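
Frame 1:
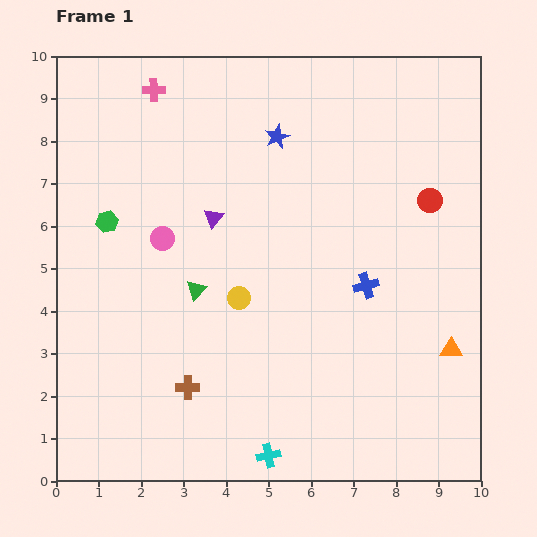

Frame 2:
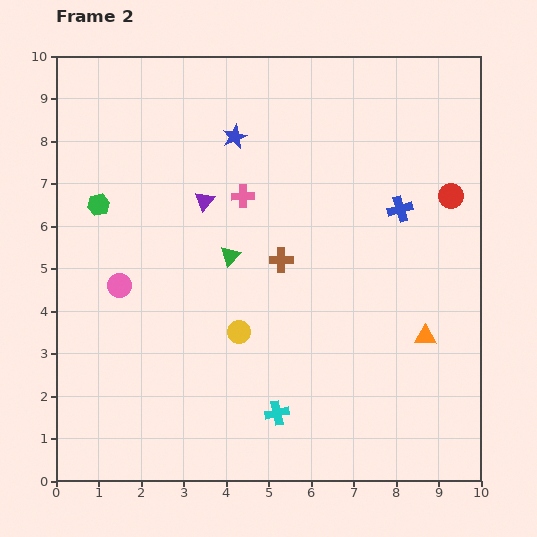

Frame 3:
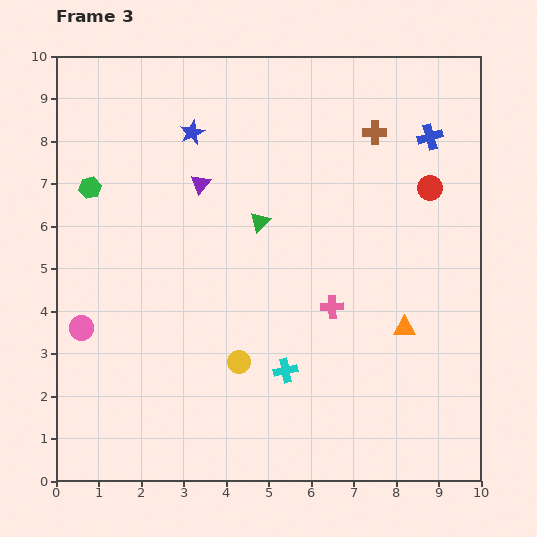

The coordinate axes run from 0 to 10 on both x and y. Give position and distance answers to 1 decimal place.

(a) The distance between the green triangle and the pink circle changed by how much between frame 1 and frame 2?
+1.3

Distance in frame 1: 1.4. Distance in frame 2: 2.7.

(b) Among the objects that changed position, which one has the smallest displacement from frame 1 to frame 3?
the red circle

(moved 0.3)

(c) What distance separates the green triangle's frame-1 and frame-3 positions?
2.2

The green triangle moved from (3.3, 4.5) to (4.8, 6.1), a distance of √(1.5² + 1.6²) ≈ 2.2.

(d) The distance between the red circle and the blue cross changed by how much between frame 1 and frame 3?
-1.3

Distance in frame 1: 2.5. Distance in frame 3: 1.2.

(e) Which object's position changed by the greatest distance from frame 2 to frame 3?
the brown cross

(moved 3.7; next 3.3)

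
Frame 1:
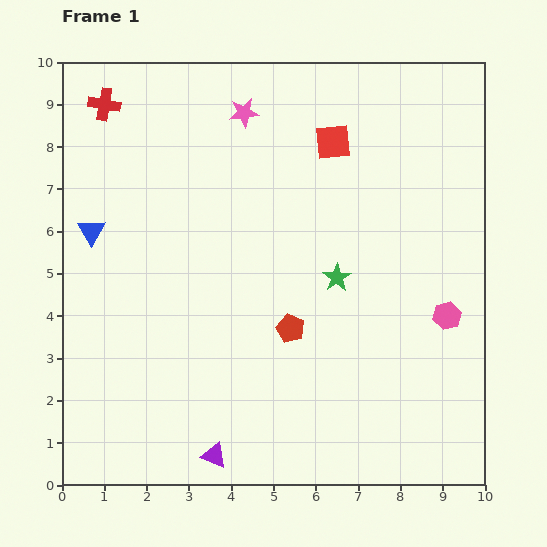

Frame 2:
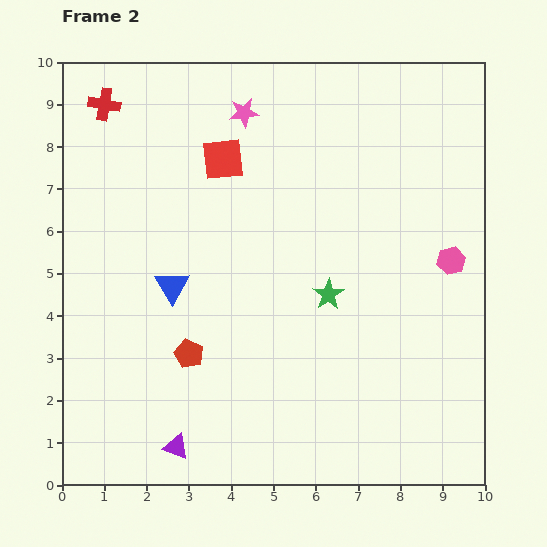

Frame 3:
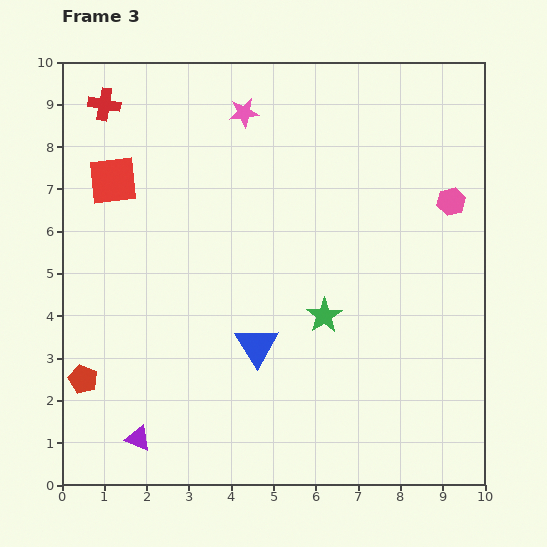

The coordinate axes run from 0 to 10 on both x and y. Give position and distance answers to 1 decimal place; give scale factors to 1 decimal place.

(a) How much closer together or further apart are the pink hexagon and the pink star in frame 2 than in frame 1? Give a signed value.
-0.8

Distance in frame 1: 6.8. Distance in frame 2: 6.0.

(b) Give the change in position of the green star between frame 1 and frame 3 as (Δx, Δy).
(-0.3, -0.9)

The green star was at (6.5, 4.9) in frame 1 and (6.2, 4.0) in frame 3.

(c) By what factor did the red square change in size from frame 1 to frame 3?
1.4×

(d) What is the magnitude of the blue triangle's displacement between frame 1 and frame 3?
4.7

The blue triangle moved from (0.7, 6.0) to (4.6, 3.3), a distance of √(3.9² + 2.7²) ≈ 4.7.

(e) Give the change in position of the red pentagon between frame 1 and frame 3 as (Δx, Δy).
(-4.9, -1.2)

The red pentagon was at (5.4, 3.7) in frame 1 and (0.5, 2.5) in frame 3.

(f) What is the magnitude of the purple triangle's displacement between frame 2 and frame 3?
0.9

The purple triangle moved from (2.7, 0.9) to (1.8, 1.1), a distance of √(0.9² + 0.2²) ≈ 0.9.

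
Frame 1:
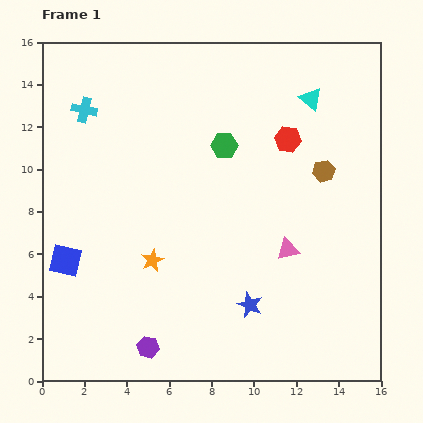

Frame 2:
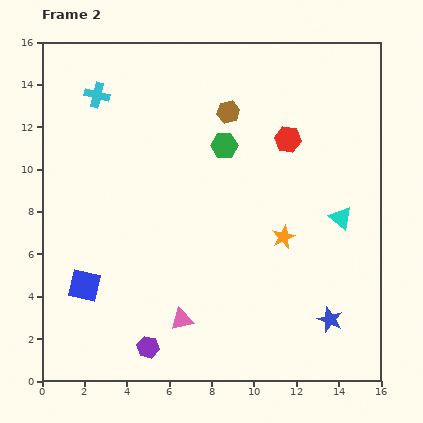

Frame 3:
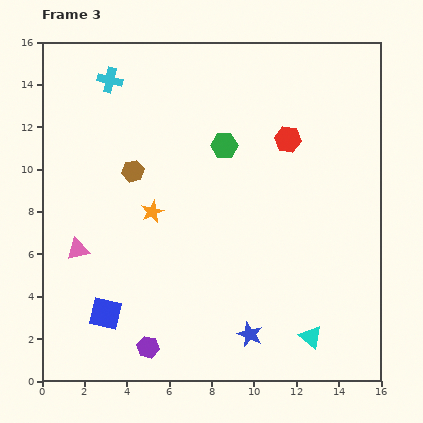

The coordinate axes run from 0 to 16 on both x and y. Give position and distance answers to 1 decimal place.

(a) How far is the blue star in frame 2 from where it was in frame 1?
3.9

The blue star moved from (9.8, 3.6) to (13.6, 2.9), a distance of √(3.8² + 0.7²) ≈ 3.9.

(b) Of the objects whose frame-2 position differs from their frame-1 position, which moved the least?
the cyan cross

(moved 0.9)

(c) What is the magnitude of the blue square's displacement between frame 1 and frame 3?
3.1

The blue square moved from (1.1, 5.7) to (3.0, 3.2), a distance of √(1.9² + 2.5²) ≈ 3.1.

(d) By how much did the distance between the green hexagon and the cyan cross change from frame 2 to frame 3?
-0.3

Distance in frame 2: 6.5. Distance in frame 3: 6.2.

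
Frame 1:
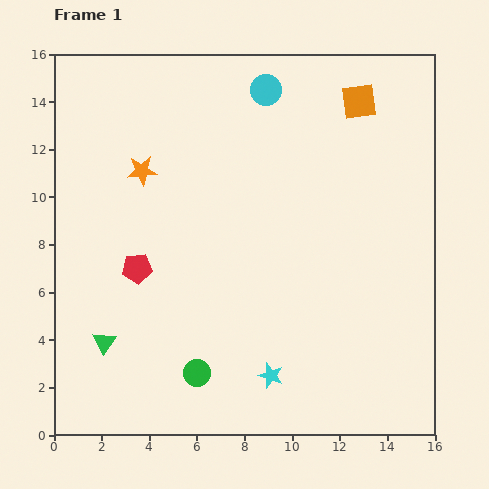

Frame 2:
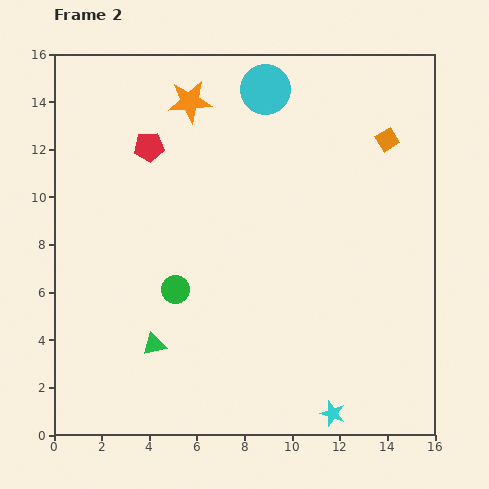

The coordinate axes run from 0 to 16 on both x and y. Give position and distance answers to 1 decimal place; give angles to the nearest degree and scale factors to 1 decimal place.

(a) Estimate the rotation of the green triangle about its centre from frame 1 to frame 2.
43° clockwise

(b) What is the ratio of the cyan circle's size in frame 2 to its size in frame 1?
1.6×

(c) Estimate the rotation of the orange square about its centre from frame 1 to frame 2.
24° counter-clockwise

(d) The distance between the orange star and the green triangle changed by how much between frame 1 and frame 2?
+2.9

Distance in frame 1: 7.4. Distance in frame 2: 10.3.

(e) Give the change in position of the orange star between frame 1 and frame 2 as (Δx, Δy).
(2.0, 2.9)

The orange star was at (3.7, 11.1) in frame 1 and (5.7, 14.0) in frame 2.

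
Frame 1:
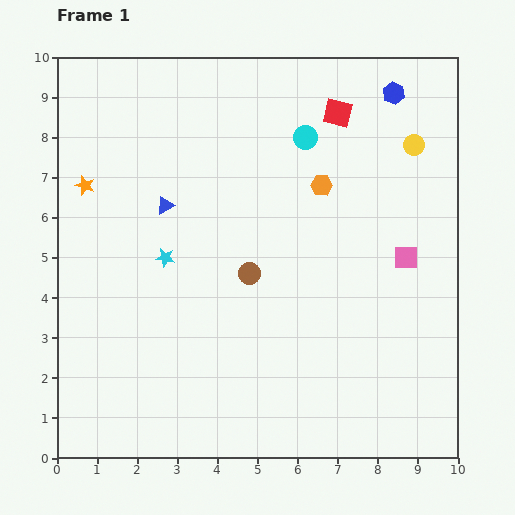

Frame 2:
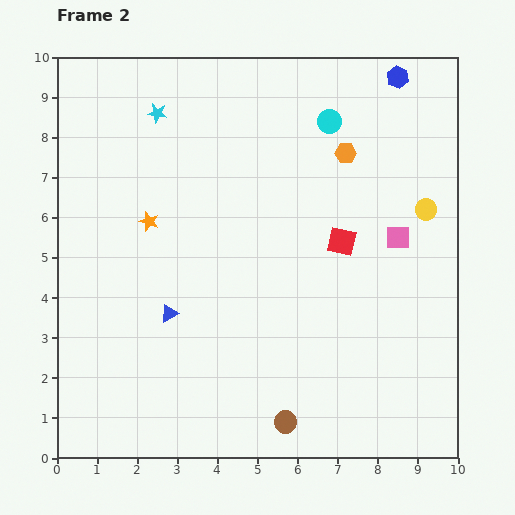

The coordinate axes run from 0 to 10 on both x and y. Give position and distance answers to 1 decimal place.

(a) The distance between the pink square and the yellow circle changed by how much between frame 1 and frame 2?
-1.8

Distance in frame 1: 2.8. Distance in frame 2: 1.0.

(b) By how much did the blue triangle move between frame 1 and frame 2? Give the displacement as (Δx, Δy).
(0.1, -2.7)

The blue triangle was at (2.7, 6.3) in frame 1 and (2.8, 3.6) in frame 2.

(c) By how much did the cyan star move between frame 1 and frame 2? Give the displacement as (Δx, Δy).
(-0.2, 3.6)

The cyan star was at (2.7, 5.0) in frame 1 and (2.5, 8.6) in frame 2.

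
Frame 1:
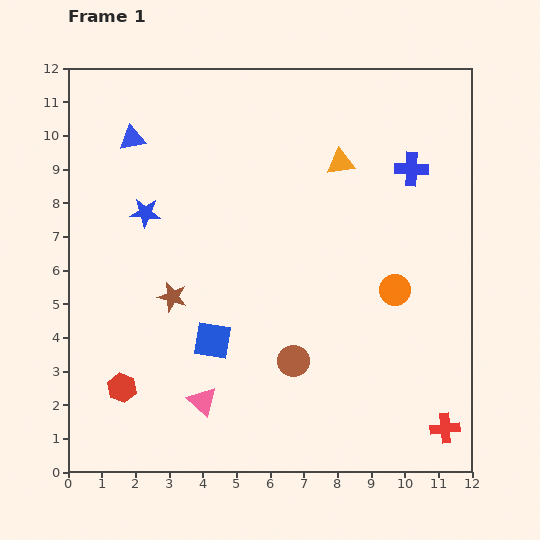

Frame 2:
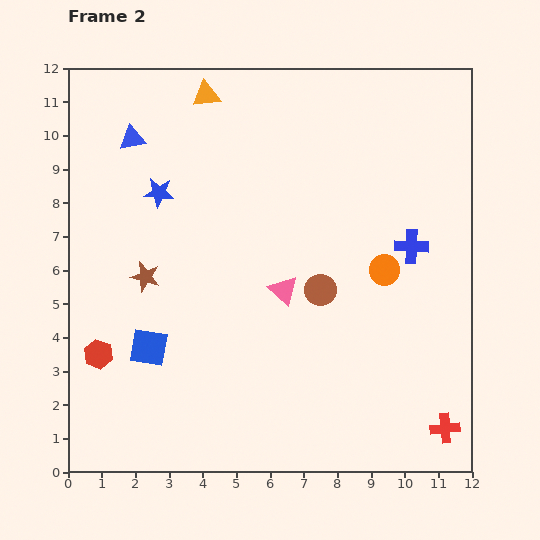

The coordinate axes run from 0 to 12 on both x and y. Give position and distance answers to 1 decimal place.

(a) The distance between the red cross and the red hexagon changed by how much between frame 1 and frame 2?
+0.8

Distance in frame 1: 9.7. Distance in frame 2: 10.5.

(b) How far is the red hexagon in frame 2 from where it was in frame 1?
1.2

The red hexagon moved from (1.6, 2.5) to (0.9, 3.5), a distance of √(0.7² + 1.0²) ≈ 1.2.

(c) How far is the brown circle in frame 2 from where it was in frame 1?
2.2

The brown circle moved from (6.7, 3.3) to (7.5, 5.4), a distance of √(0.8² + 2.1²) ≈ 2.2.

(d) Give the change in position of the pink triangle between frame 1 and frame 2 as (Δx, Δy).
(2.4, 3.3)

The pink triangle was at (4.0, 2.1) in frame 1 and (6.4, 5.4) in frame 2.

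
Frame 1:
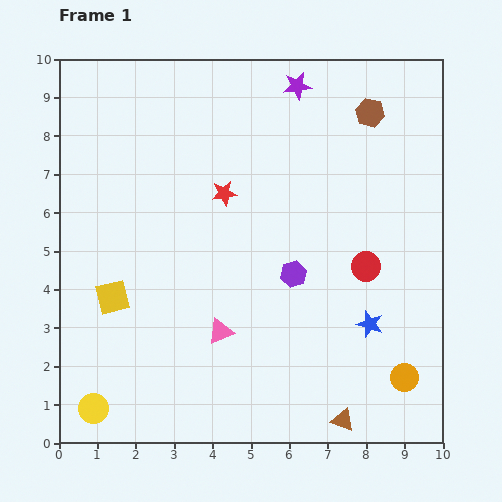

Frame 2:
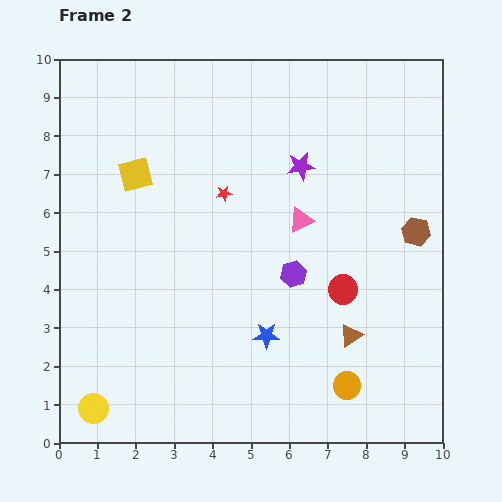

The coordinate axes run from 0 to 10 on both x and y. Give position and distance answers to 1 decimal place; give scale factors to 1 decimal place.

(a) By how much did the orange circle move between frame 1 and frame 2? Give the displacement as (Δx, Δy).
(-1.5, -0.2)

The orange circle was at (9.0, 1.7) in frame 1 and (7.5, 1.5) in frame 2.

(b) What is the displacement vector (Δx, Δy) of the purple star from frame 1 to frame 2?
(0.1, -2.1)

The purple star was at (6.2, 9.3) in frame 1 and (6.3, 7.2) in frame 2.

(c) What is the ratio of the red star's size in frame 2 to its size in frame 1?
0.6×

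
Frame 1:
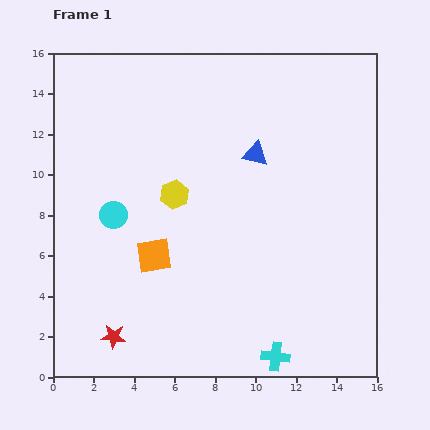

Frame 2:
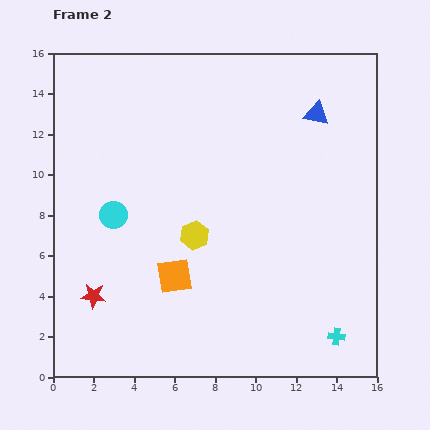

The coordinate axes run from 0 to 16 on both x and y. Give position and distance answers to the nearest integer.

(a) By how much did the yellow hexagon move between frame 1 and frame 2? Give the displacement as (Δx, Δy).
(1, -2)

The yellow hexagon was at (6, 9) in frame 1 and (7, 7) in frame 2.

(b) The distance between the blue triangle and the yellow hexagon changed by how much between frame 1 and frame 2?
+4

Distance in frame 1: 4. Distance in frame 2: 8.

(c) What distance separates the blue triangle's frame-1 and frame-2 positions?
4

The blue triangle moved from (10, 11) to (13, 13), a distance of √(3² + 2²) ≈ 4.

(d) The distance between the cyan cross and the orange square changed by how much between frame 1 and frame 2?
+1

Distance in frame 1: 8. Distance in frame 2: 9.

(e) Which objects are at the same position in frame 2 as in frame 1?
the cyan circle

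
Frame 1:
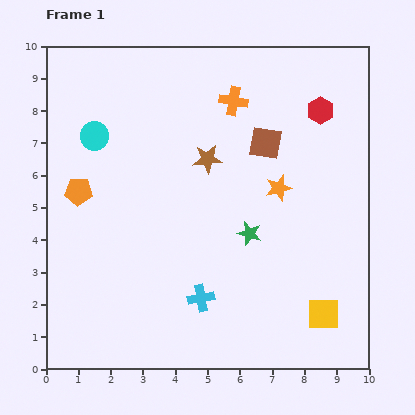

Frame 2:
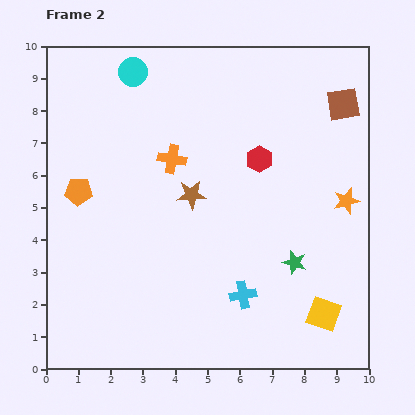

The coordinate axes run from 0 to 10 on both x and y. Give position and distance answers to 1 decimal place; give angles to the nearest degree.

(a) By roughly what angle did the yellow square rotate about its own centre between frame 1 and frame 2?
20° clockwise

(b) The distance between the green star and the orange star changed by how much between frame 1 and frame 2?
+0.8

Distance in frame 1: 1.7. Distance in frame 2: 2.5.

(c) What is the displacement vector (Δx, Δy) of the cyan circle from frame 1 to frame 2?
(1.2, 2.0)

The cyan circle was at (1.5, 7.2) in frame 1 and (2.7, 9.2) in frame 2.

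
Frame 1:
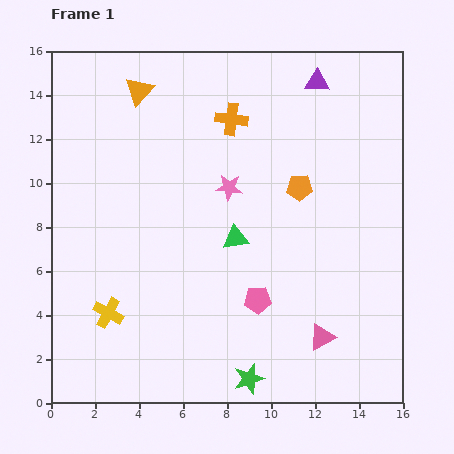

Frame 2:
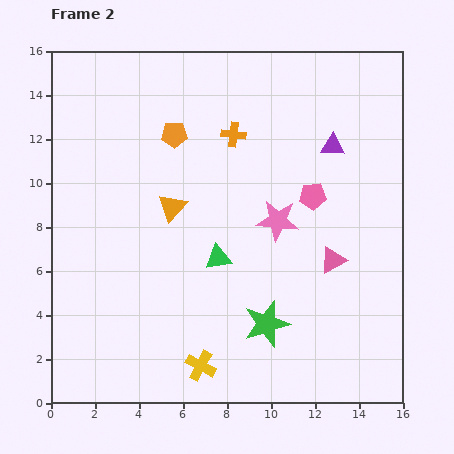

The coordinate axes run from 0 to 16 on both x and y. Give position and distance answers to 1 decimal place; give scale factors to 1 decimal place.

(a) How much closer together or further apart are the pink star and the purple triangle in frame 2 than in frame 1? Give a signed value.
-2.0

Distance in frame 1: 6.2. Distance in frame 2: 4.2.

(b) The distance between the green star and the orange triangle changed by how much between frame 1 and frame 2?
-7.2

Distance in frame 1: 14.0. Distance in frame 2: 6.8.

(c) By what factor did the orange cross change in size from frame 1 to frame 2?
0.8×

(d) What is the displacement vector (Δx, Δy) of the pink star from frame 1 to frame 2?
(2.2, -1.5)

The pink star was at (8.1, 9.8) in frame 1 and (10.3, 8.3) in frame 2.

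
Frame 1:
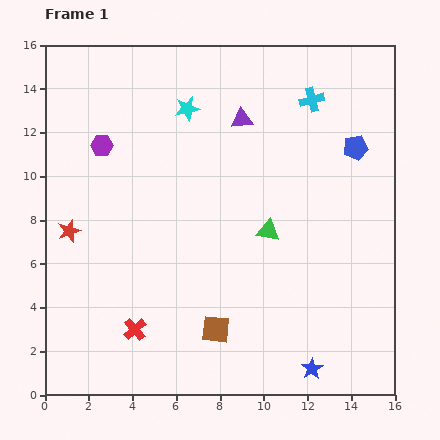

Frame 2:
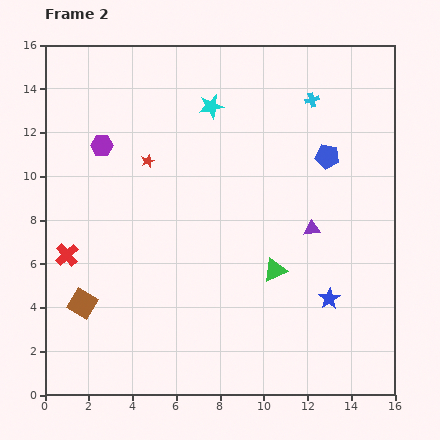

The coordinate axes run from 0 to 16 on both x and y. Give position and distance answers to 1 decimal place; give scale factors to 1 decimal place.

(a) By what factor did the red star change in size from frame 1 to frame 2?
0.6×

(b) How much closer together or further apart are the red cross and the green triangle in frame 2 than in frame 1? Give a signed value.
+1.9

Distance in frame 1: 7.6. Distance in frame 2: 9.5.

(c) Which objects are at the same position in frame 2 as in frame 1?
the purple hexagon, the cyan cross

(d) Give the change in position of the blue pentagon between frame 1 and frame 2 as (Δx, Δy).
(-1.3, -0.4)

The blue pentagon was at (14.2, 11.3) in frame 1 and (12.9, 10.9) in frame 2.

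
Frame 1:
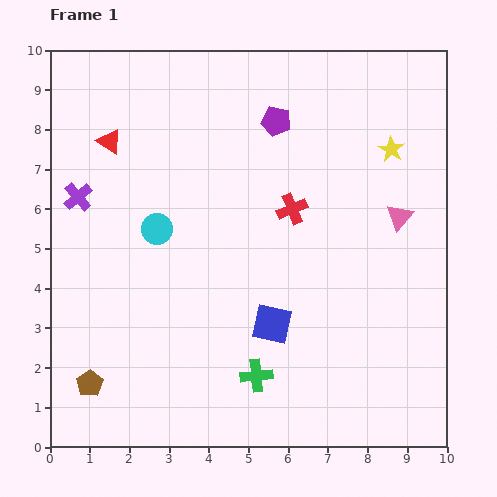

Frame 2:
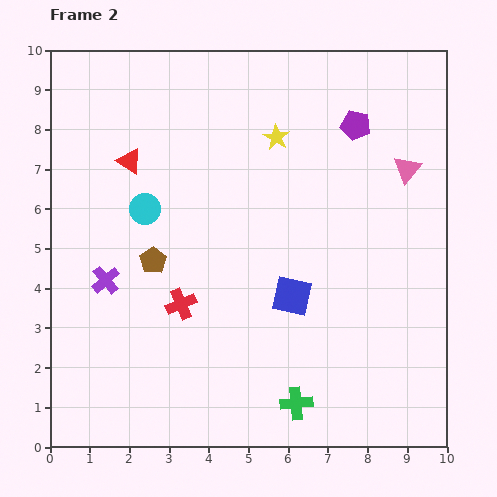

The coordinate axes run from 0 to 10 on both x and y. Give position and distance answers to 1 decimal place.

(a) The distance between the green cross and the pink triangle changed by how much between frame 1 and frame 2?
+1.1

Distance in frame 1: 5.4. Distance in frame 2: 6.5.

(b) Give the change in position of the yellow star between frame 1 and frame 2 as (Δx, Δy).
(-2.9, 0.3)

The yellow star was at (8.6, 7.5) in frame 1 and (5.7, 7.8) in frame 2.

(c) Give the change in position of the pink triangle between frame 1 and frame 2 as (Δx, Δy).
(0.2, 1.2)

The pink triangle was at (8.8, 5.8) in frame 1 and (9.0, 7.0) in frame 2.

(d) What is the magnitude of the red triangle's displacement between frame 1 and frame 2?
0.7

The red triangle moved from (1.5, 7.7) to (2.0, 7.2), a distance of √(0.5² + 0.5²) ≈ 0.7.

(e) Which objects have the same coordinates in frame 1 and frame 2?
none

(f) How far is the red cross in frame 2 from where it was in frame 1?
3.7

The red cross moved from (6.1, 6.0) to (3.3, 3.6), a distance of √(2.8² + 2.4²) ≈ 3.7.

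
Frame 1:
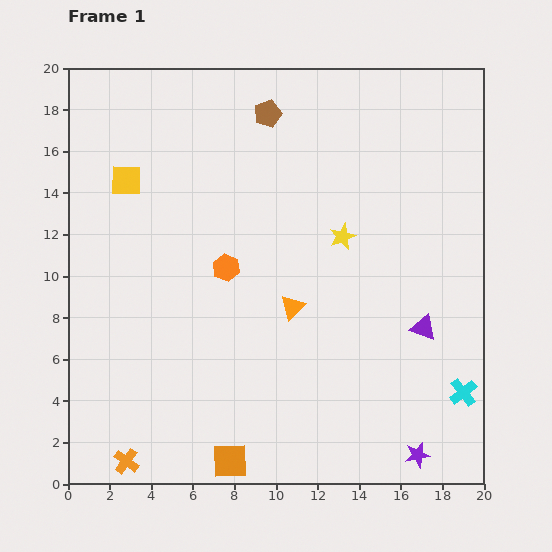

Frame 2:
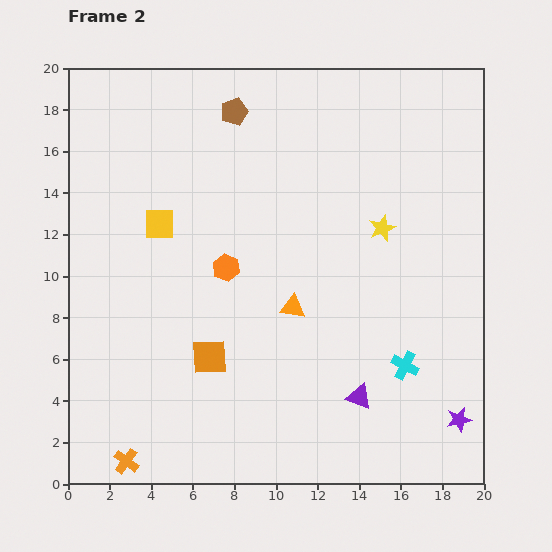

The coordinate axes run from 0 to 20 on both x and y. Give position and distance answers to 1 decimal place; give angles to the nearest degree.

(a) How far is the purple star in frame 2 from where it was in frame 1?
2.6

The purple star moved from (16.8, 1.4) to (18.8, 3.1), a distance of √(2.0² + 1.7²) ≈ 2.6.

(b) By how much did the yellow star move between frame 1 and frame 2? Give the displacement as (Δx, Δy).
(1.9, 0.4)

The yellow star was at (13.2, 11.9) in frame 1 and (15.1, 12.3) in frame 2.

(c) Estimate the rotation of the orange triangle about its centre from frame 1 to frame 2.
50° clockwise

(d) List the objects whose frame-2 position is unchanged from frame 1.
the orange cross, the orange triangle, the orange hexagon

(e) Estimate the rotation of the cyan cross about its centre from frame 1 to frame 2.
24° counter-clockwise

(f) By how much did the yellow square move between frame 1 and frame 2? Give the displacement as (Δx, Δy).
(1.6, -2.1)

The yellow square was at (2.8, 14.6) in frame 1 and (4.4, 12.5) in frame 2.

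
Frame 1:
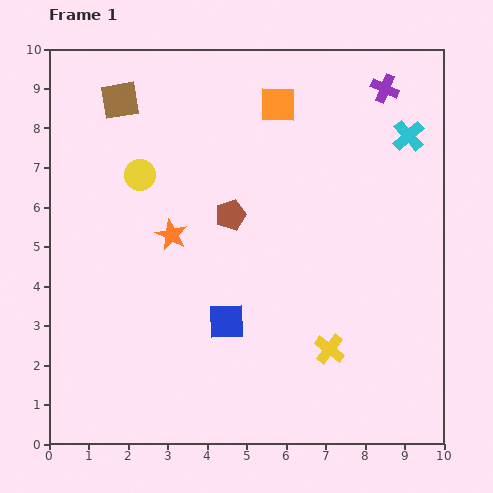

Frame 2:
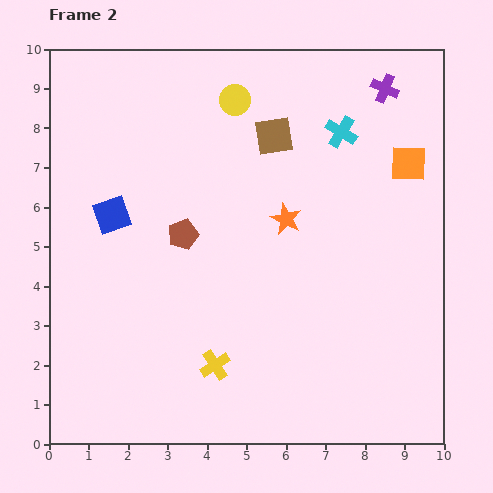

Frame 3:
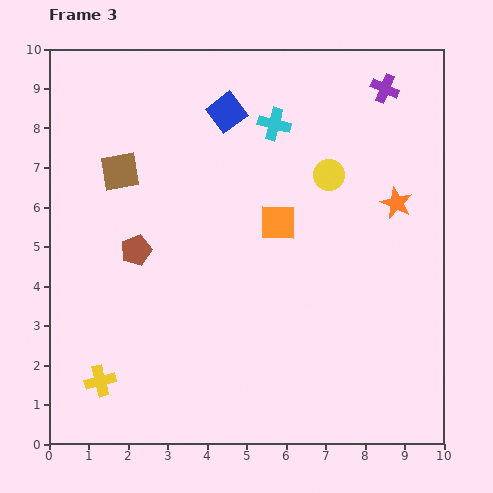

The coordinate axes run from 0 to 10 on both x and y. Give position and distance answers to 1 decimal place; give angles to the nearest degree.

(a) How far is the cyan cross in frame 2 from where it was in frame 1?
1.7

The cyan cross moved from (9.1, 7.8) to (7.4, 7.9), a distance of √(1.7² + 0.1²) ≈ 1.7.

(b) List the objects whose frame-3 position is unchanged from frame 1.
the purple cross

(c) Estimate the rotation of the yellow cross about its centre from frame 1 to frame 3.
38° clockwise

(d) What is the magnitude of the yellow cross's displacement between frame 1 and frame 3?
5.9

The yellow cross moved from (7.1, 2.4) to (1.3, 1.6), a distance of √(5.8² + 0.8²) ≈ 5.9.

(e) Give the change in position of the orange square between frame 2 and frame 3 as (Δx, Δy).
(-3.3, -1.5)

The orange square was at (9.1, 7.1) in frame 2 and (5.8, 5.6) in frame 3.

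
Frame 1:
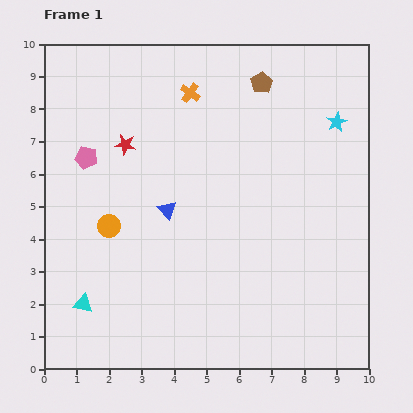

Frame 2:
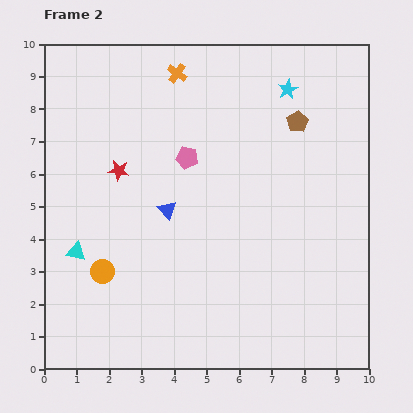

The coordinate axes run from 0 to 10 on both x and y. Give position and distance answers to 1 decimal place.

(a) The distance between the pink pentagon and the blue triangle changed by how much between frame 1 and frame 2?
-1.3

Distance in frame 1: 3.0. Distance in frame 2: 1.7.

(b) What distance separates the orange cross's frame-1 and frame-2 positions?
0.7

The orange cross moved from (4.5, 8.5) to (4.1, 9.1), a distance of √(0.4² + 0.6²) ≈ 0.7.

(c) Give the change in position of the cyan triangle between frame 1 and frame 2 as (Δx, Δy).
(-0.2, 1.6)

The cyan triangle was at (1.2, 2.0) in frame 1 and (1.0, 3.6) in frame 2.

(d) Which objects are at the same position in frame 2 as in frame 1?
the blue triangle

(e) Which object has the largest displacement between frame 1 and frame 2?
the pink pentagon

(moved 3.1; next 1.8)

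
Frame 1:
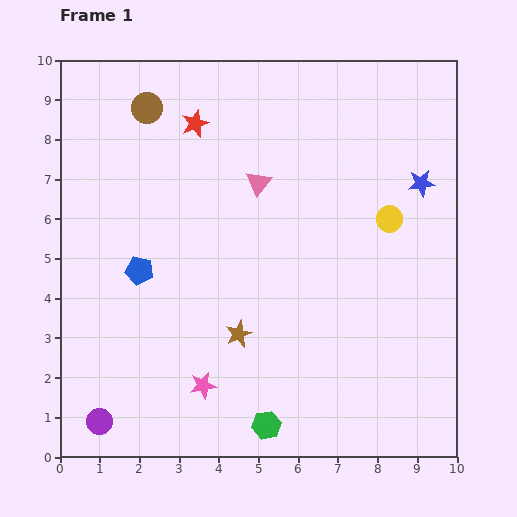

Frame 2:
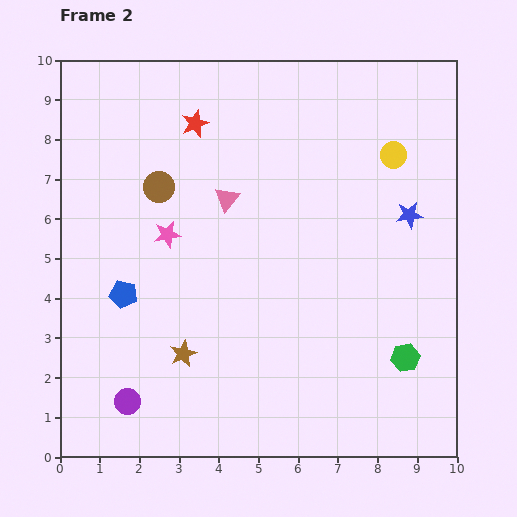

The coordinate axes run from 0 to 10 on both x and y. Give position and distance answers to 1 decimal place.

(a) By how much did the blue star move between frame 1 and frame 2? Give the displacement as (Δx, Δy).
(-0.3, -0.8)

The blue star was at (9.1, 6.9) in frame 1 and (8.8, 6.1) in frame 2.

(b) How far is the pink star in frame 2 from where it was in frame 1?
3.9

The pink star moved from (3.6, 1.8) to (2.7, 5.6), a distance of √(0.9² + 3.8²) ≈ 3.9.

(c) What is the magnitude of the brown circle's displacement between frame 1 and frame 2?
2.0

The brown circle moved from (2.2, 8.8) to (2.5, 6.8), a distance of √(0.3² + 2.0²) ≈ 2.0.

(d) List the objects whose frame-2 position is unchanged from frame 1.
the red star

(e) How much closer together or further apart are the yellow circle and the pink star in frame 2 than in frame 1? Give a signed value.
-0.3

Distance in frame 1: 6.3. Distance in frame 2: 6.0.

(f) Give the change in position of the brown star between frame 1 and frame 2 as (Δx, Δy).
(-1.4, -0.5)

The brown star was at (4.5, 3.1) in frame 1 and (3.1, 2.6) in frame 2.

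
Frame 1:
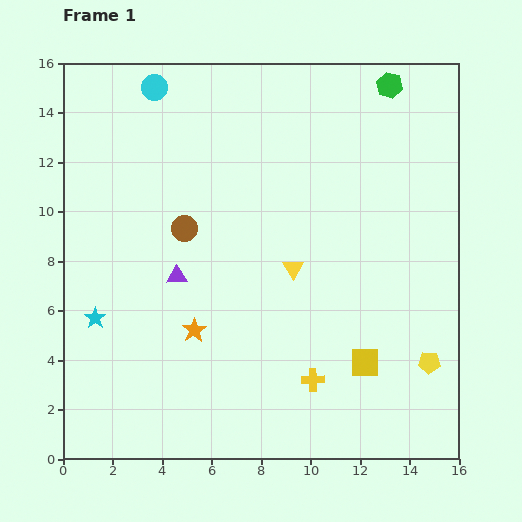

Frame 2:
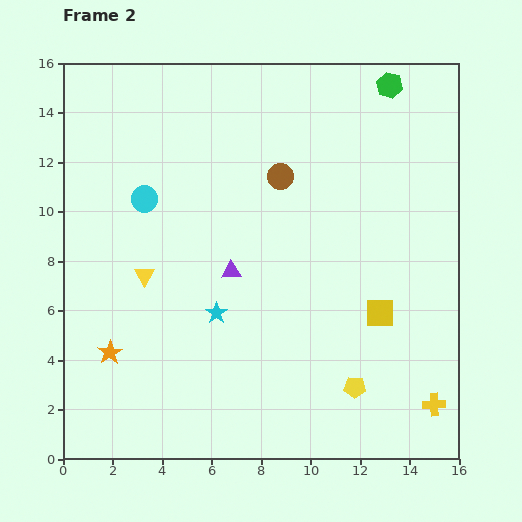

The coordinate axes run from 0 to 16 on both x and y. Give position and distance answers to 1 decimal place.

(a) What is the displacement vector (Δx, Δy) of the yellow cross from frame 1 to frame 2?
(4.9, -1.0)

The yellow cross was at (10.1, 3.2) in frame 1 and (15.0, 2.2) in frame 2.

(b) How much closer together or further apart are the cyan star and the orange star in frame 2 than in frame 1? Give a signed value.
+0.6

Distance in frame 1: 4.0. Distance in frame 2: 4.6.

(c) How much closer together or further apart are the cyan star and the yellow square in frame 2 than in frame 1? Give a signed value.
-4.4

Distance in frame 1: 11.0. Distance in frame 2: 6.6.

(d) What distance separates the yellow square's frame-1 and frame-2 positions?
2.1

The yellow square moved from (12.2, 3.9) to (12.8, 5.9), a distance of √(0.6² + 2.0²) ≈ 2.1.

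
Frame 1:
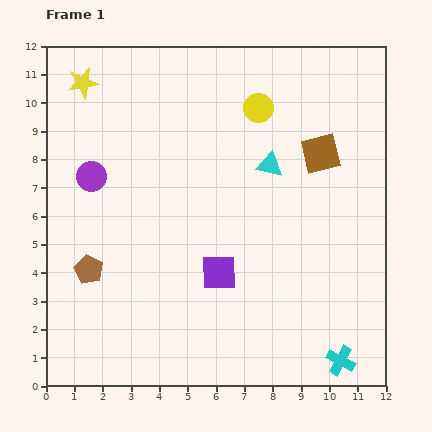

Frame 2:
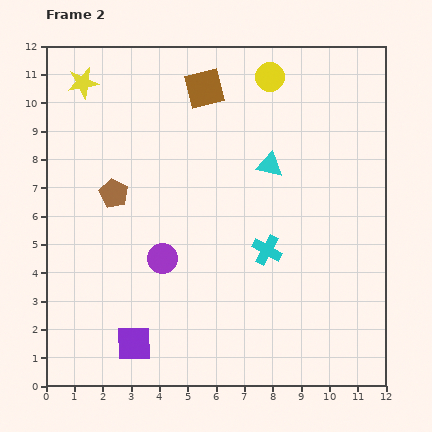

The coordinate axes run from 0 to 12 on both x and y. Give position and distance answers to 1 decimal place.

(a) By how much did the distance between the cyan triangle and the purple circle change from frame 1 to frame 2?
-1.3

Distance in frame 1: 6.3. Distance in frame 2: 5.0.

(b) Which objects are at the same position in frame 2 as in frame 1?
the cyan triangle, the yellow star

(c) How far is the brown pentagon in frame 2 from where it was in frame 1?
2.8

The brown pentagon moved from (1.5, 4.1) to (2.4, 6.8), a distance of √(0.9² + 2.7²) ≈ 2.8.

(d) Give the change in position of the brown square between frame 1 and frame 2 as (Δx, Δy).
(-4.1, 2.3)

The brown square was at (9.7, 8.2) in frame 1 and (5.6, 10.5) in frame 2.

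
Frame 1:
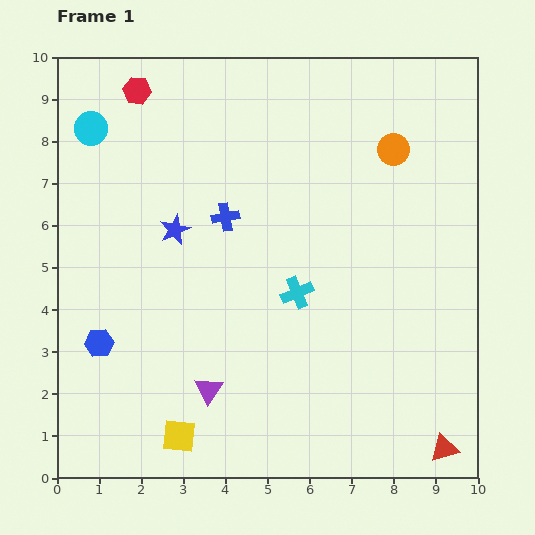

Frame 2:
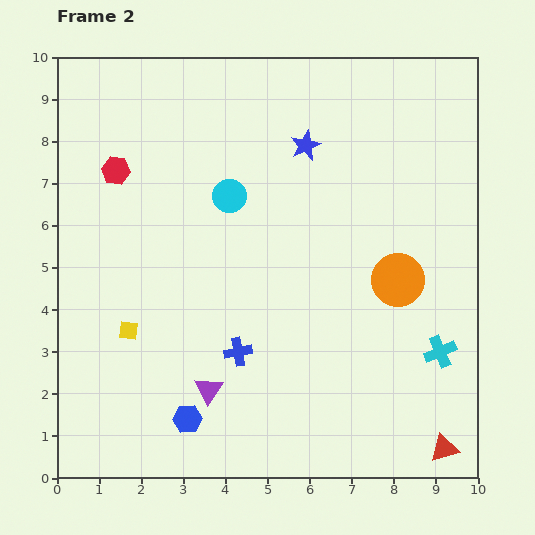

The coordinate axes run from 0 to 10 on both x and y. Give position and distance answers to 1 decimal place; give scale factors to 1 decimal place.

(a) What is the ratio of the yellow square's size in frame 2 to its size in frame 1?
0.6×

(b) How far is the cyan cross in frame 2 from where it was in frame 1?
3.7

The cyan cross moved from (5.7, 4.4) to (9.1, 3.0), a distance of √(3.4² + 1.4²) ≈ 3.7.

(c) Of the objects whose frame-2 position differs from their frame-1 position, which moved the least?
the red hexagon

(moved 2.0)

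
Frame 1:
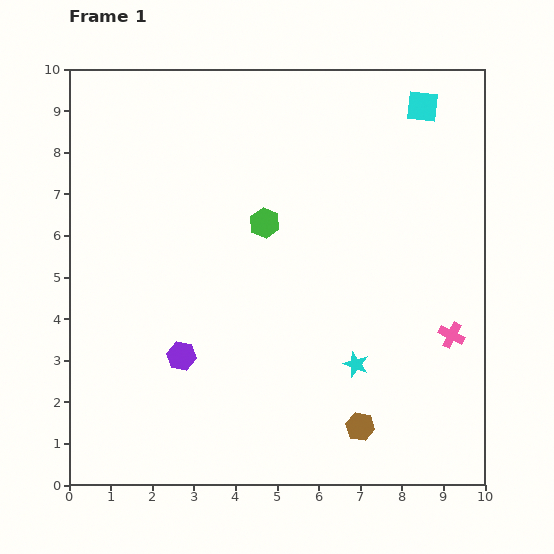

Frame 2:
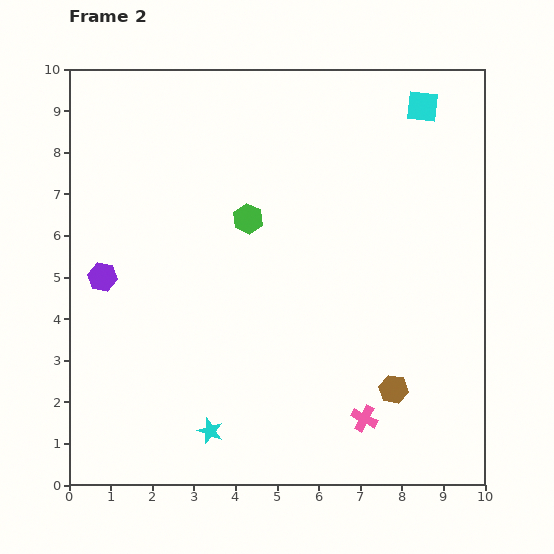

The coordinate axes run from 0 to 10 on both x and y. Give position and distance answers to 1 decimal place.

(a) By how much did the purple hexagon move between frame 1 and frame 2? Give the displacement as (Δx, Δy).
(-1.9, 1.9)

The purple hexagon was at (2.7, 3.1) in frame 1 and (0.8, 5.0) in frame 2.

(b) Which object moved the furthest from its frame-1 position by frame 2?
the cyan star

(moved 3.8; next 2.9)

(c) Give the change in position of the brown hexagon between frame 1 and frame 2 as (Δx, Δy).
(0.8, 0.9)

The brown hexagon was at (7.0, 1.4) in frame 1 and (7.8, 2.3) in frame 2.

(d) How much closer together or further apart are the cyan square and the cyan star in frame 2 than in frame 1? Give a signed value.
+2.9

Distance in frame 1: 6.4. Distance in frame 2: 9.3.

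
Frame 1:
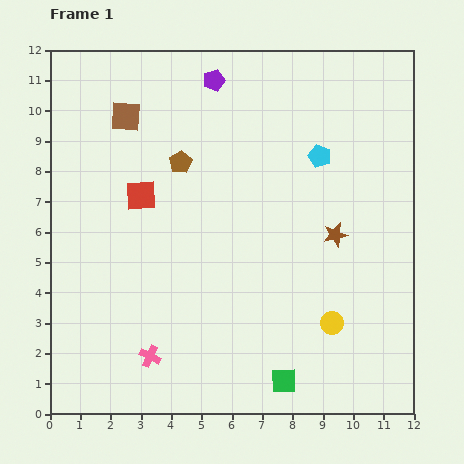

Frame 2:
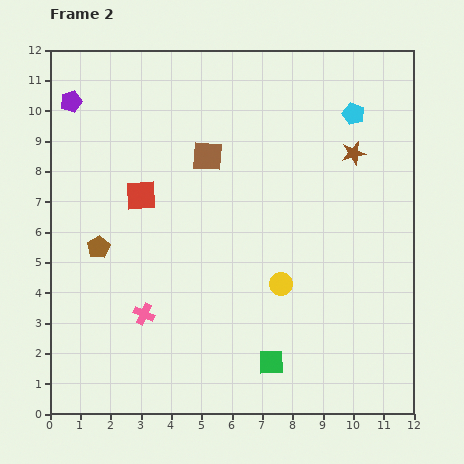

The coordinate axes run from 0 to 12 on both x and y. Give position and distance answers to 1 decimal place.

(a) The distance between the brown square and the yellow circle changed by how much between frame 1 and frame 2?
-4.8

Distance in frame 1: 9.6. Distance in frame 2: 4.8.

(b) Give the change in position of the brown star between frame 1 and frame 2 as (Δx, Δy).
(0.6, 2.7)

The brown star was at (9.4, 5.9) in frame 1 and (10.0, 8.6) in frame 2.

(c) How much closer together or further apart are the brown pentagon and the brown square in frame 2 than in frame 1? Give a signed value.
+2.4

Distance in frame 1: 2.3. Distance in frame 2: 4.7.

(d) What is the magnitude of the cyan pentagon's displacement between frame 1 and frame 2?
1.8

The cyan pentagon moved from (8.9, 8.5) to (10.0, 9.9), a distance of √(1.1² + 1.4²) ≈ 1.8.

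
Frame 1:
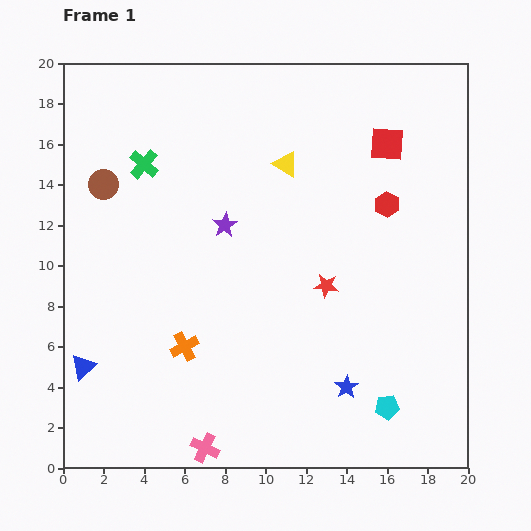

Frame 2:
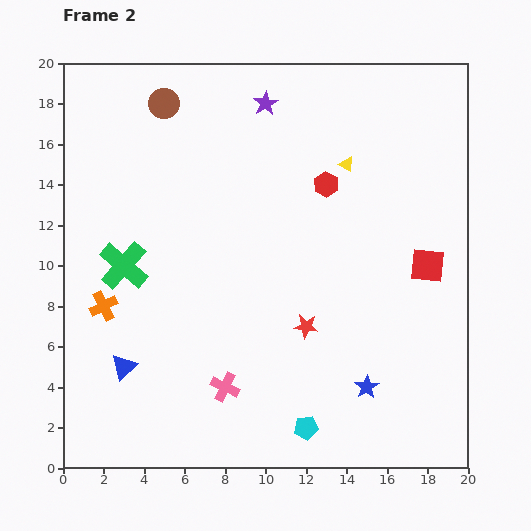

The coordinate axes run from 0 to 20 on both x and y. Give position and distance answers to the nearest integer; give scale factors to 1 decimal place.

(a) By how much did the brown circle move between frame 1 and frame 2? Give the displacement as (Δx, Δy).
(3, 4)

The brown circle was at (2, 14) in frame 1 and (5, 18) in frame 2.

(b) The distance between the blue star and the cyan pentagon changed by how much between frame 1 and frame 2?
+2

Distance in frame 1: 2. Distance in frame 2: 4.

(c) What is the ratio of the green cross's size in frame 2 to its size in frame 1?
1.7×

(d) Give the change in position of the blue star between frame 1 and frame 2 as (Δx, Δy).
(1, 0)

The blue star was at (14, 4) in frame 1 and (15, 4) in frame 2.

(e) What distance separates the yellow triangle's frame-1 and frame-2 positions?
3

The yellow triangle moved from (11, 15) to (14, 15), a distance of √(3² + 0²) ≈ 3.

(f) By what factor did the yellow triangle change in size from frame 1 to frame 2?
0.6×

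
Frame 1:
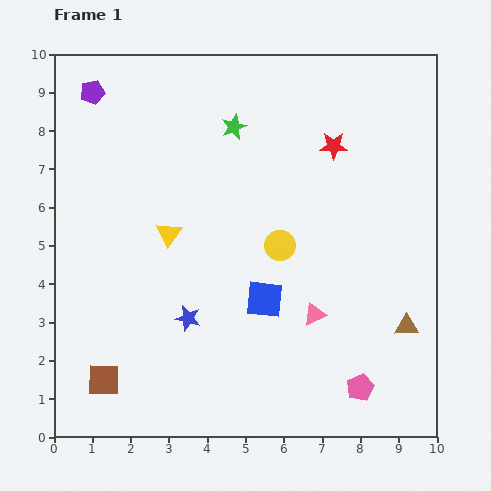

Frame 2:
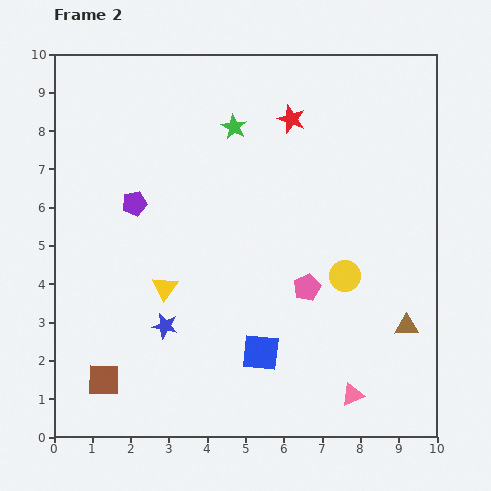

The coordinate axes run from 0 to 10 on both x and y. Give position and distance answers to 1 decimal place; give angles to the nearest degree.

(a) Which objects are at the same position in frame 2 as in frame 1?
the green star, the brown square, the brown triangle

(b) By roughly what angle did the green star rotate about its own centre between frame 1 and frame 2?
19° counter-clockwise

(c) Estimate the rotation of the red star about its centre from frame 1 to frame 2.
20° clockwise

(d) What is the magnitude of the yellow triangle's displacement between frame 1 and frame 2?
1.4

The yellow triangle moved from (3.0, 5.3) to (2.9, 3.9), a distance of √(0.1² + 1.4²) ≈ 1.4.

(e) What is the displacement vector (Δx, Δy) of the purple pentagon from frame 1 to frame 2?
(1.1, -2.9)

The purple pentagon was at (1.0, 9.0) in frame 1 and (2.1, 6.1) in frame 2.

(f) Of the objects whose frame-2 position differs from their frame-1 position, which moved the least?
the blue star

(moved 0.6)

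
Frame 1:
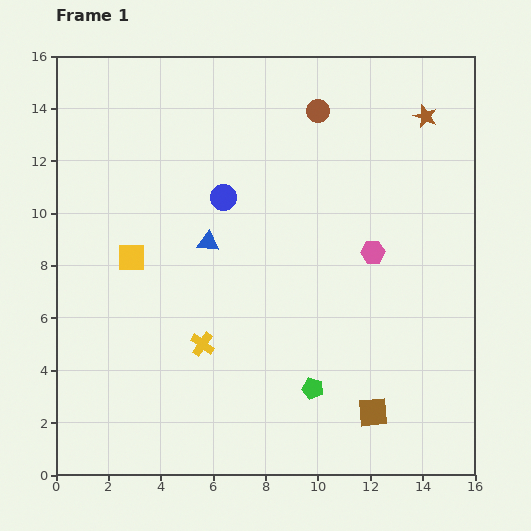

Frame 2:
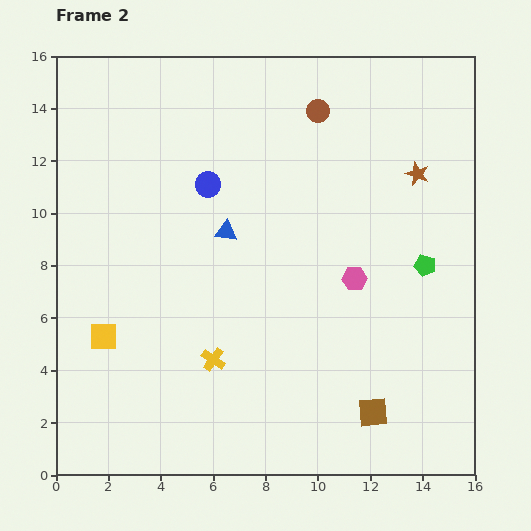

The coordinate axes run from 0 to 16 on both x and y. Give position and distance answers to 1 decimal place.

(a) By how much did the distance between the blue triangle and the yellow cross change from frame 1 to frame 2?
+1.0

Distance in frame 1: 3.9. Distance in frame 2: 4.9.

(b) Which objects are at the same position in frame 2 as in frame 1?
the brown circle, the brown square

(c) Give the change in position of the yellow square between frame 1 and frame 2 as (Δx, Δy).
(-1.1, -3.0)

The yellow square was at (2.9, 8.3) in frame 1 and (1.8, 5.3) in frame 2.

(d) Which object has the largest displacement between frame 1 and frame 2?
the green pentagon

(moved 6.4; next 3.2)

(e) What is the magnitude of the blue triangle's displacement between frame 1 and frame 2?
0.8

The blue triangle moved from (5.8, 8.9) to (6.5, 9.3), a distance of √(0.7² + 0.4²) ≈ 0.8.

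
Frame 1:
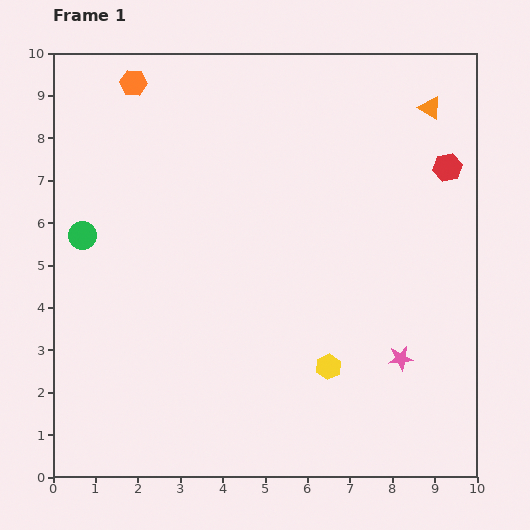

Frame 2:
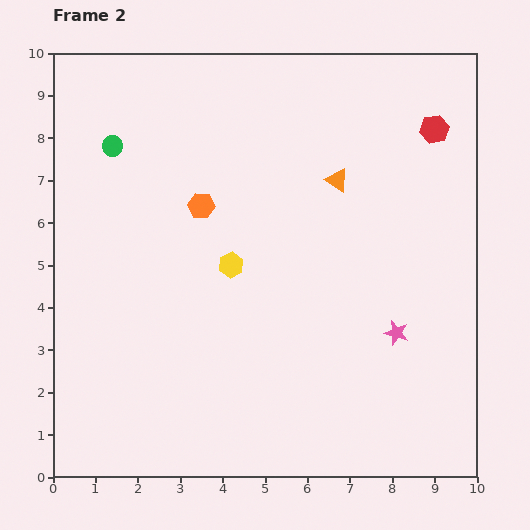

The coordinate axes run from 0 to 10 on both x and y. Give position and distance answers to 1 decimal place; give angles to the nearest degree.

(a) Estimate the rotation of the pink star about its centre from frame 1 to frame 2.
23° clockwise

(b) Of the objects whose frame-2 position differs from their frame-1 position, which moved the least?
the pink star

(moved 0.6)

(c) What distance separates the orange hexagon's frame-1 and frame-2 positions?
3.3

The orange hexagon moved from (1.9, 9.3) to (3.5, 6.4), a distance of √(1.6² + 2.9²) ≈ 3.3.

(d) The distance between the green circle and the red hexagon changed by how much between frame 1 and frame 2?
-1.1

Distance in frame 1: 8.7. Distance in frame 2: 7.6.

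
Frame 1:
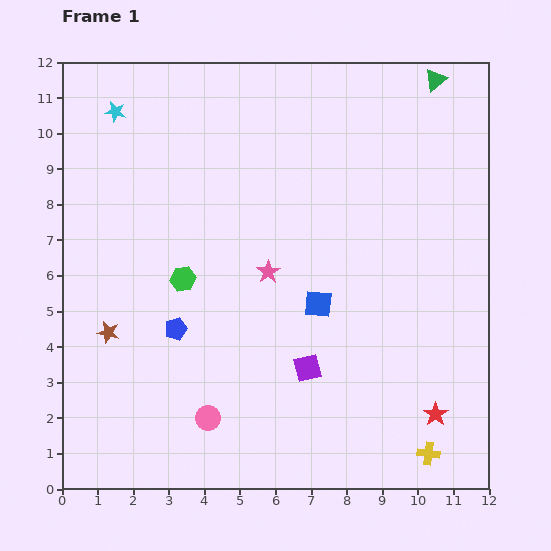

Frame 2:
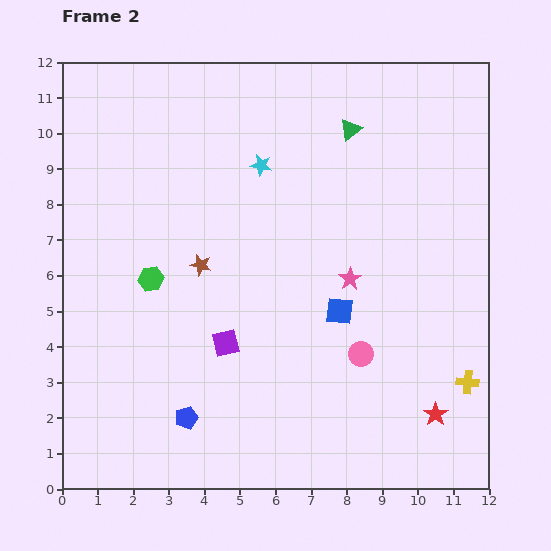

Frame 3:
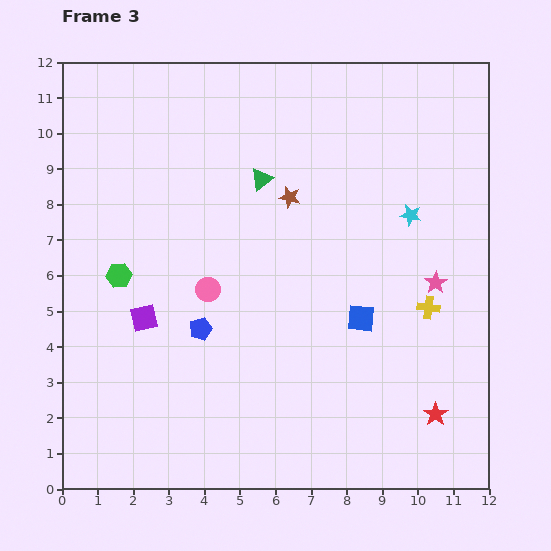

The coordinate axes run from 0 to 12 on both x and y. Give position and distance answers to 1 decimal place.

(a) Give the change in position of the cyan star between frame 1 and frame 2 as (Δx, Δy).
(4.1, -1.5)

The cyan star was at (1.5, 10.6) in frame 1 and (5.6, 9.1) in frame 2.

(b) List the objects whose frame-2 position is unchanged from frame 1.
the red star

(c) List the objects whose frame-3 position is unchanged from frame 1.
the red star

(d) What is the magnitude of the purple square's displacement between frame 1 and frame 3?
4.8

The purple square moved from (6.9, 3.4) to (2.3, 4.8), a distance of √(4.6² + 1.4²) ≈ 4.8.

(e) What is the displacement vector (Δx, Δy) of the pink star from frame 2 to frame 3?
(2.4, -0.1)

The pink star was at (8.1, 5.9) in frame 2 and (10.5, 5.8) in frame 3.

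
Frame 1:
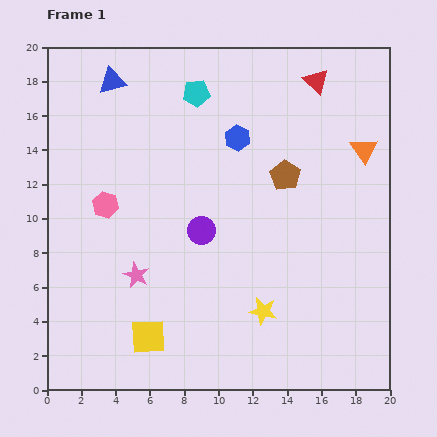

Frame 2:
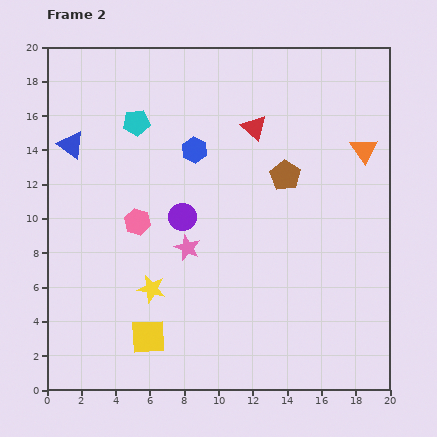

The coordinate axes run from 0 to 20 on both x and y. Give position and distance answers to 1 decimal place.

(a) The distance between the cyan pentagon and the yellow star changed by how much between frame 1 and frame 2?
-3.6

Distance in frame 1: 13.3. Distance in frame 2: 9.7.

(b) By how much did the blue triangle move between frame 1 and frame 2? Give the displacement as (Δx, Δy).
(-2.4, -3.7)

The blue triangle was at (3.8, 18.0) in frame 1 and (1.4, 14.3) in frame 2.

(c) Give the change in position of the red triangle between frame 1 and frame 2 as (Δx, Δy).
(-3.6, -2.7)

The red triangle was at (15.7, 18.0) in frame 1 and (12.1, 15.3) in frame 2.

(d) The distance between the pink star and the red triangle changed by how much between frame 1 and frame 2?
-7.4

Distance in frame 1: 15.4. Distance in frame 2: 8.0.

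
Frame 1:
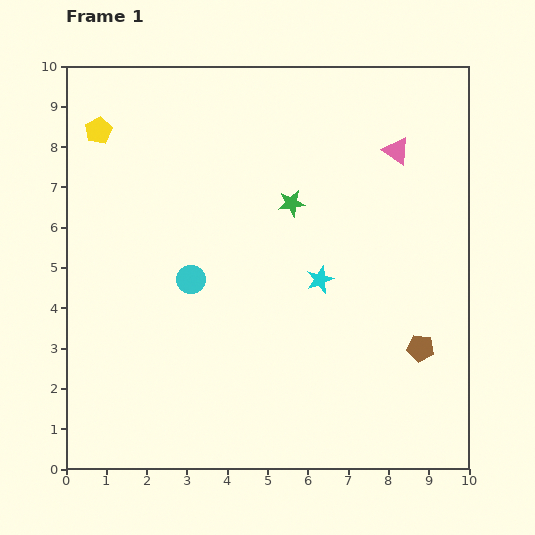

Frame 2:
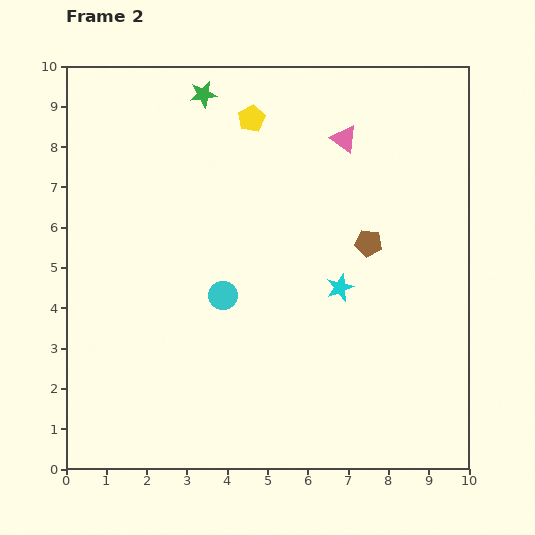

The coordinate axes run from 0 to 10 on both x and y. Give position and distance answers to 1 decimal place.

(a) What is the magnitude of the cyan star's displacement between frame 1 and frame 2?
0.5

The cyan star moved from (6.3, 4.7) to (6.8, 4.5), a distance of √(0.5² + 0.2²) ≈ 0.5.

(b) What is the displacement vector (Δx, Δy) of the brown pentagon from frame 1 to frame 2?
(-1.3, 2.6)

The brown pentagon was at (8.8, 3.0) in frame 1 and (7.5, 5.6) in frame 2.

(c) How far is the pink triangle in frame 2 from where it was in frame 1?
1.3

The pink triangle moved from (8.2, 7.9) to (6.9, 8.2), a distance of √(1.3² + 0.3²) ≈ 1.3.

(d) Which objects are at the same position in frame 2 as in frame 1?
none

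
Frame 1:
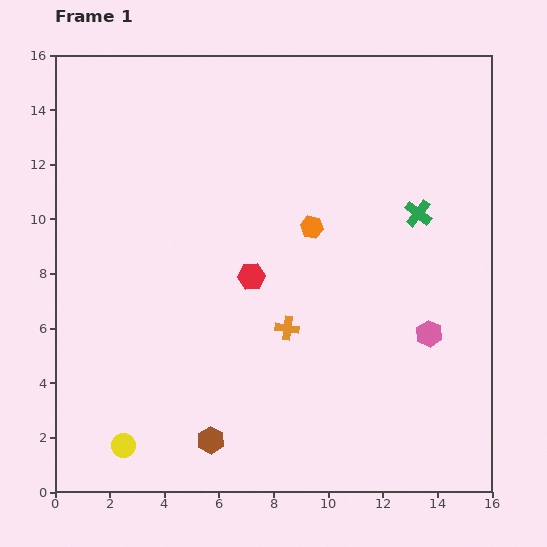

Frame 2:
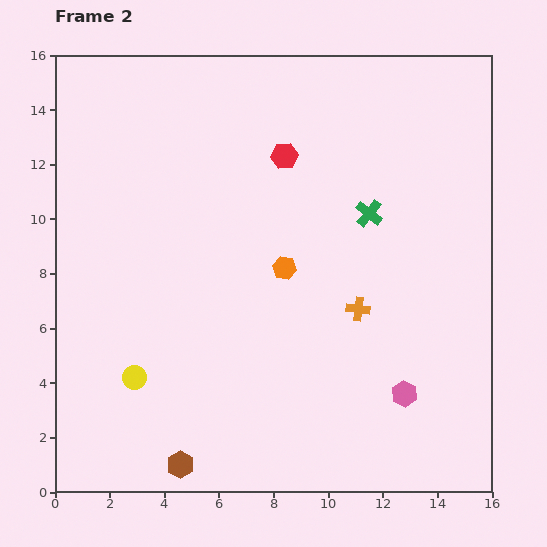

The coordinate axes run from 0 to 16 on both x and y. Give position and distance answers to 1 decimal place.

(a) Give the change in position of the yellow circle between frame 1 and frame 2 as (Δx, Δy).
(0.4, 2.5)

The yellow circle was at (2.5, 1.7) in frame 1 and (2.9, 4.2) in frame 2.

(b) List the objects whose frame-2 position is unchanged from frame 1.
none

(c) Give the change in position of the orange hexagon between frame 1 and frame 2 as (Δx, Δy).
(-1.0, -1.5)

The orange hexagon was at (9.4, 9.7) in frame 1 and (8.4, 8.2) in frame 2.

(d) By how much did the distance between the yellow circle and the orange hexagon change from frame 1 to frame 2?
-3.8

Distance in frame 1: 10.6. Distance in frame 2: 6.8.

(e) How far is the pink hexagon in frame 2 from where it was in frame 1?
2.4

The pink hexagon moved from (13.7, 5.8) to (12.8, 3.6), a distance of √(0.9² + 2.2²) ≈ 2.4.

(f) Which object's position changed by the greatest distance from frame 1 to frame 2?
the red hexagon

(moved 4.6; next 2.7)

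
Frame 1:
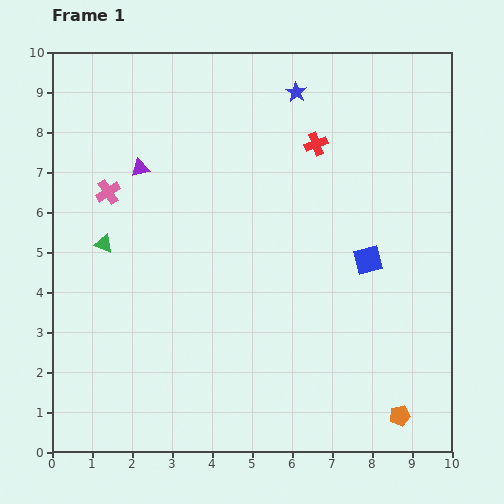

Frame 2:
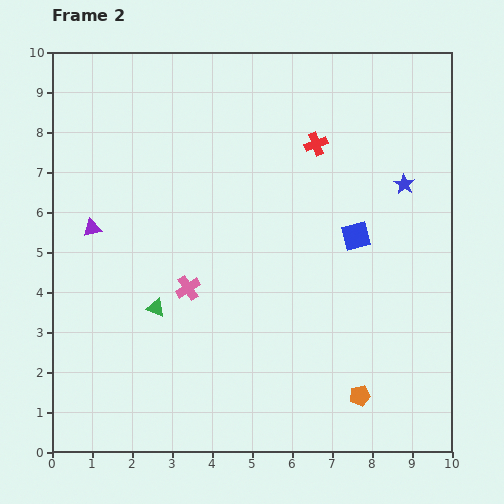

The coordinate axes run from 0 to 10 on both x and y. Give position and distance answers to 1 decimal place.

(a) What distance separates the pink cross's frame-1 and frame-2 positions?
3.1

The pink cross moved from (1.4, 6.5) to (3.4, 4.1), a distance of √(2.0² + 2.4²) ≈ 3.1.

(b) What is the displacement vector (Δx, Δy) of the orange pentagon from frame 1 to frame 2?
(-1.0, 0.5)

The orange pentagon was at (8.7, 0.9) in frame 1 and (7.7, 1.4) in frame 2.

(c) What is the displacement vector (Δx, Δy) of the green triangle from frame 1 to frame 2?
(1.3, -1.6)

The green triangle was at (1.3, 5.2) in frame 1 and (2.6, 3.6) in frame 2.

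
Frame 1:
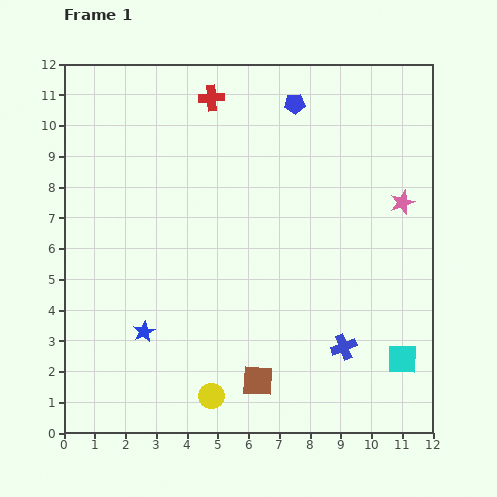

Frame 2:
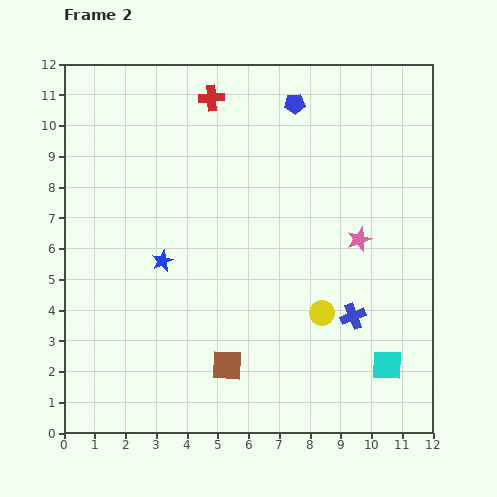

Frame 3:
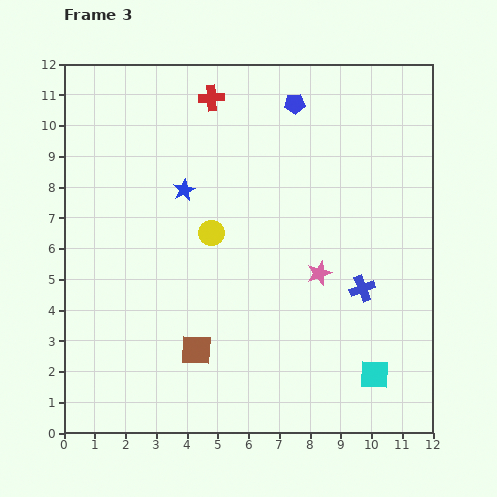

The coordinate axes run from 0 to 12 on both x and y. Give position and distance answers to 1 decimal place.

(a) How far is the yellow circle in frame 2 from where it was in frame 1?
4.5

The yellow circle moved from (4.8, 1.2) to (8.4, 3.9), a distance of √(3.6² + 2.7²) ≈ 4.5.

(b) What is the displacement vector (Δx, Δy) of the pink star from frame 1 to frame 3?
(-2.7, -2.3)

The pink star was at (11.0, 7.5) in frame 1 and (8.3, 5.2) in frame 3.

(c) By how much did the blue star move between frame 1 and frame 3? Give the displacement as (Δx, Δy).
(1.3, 4.6)

The blue star was at (2.6, 3.3) in frame 1 and (3.9, 7.9) in frame 3.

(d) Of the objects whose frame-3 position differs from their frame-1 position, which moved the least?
the cyan square

(moved 1.0)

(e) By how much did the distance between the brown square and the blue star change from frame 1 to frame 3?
+1.2

Distance in frame 1: 4.0. Distance in frame 3: 5.2.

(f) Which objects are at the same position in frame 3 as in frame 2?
the red cross, the blue pentagon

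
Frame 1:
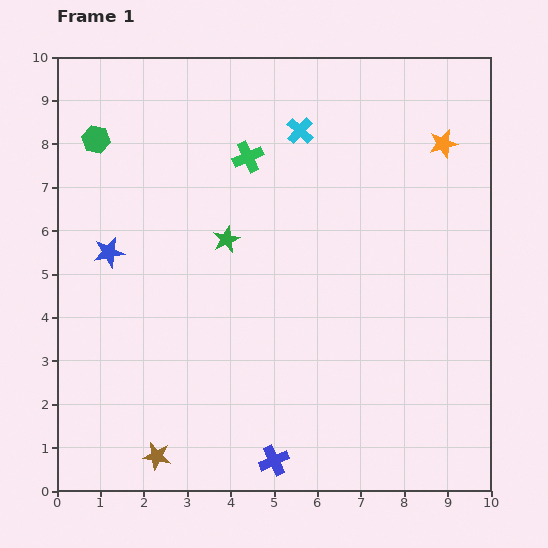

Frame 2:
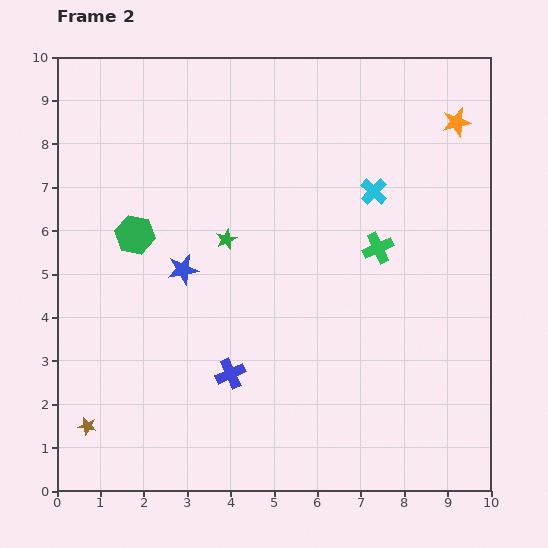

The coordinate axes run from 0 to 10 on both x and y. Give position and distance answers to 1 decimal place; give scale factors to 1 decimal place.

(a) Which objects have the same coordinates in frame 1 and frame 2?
the green star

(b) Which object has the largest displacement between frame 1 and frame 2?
the green cross

(moved 3.7; next 2.4)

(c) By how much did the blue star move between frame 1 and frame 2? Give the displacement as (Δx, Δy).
(1.7, -0.4)

The blue star was at (1.2, 5.5) in frame 1 and (2.9, 5.1) in frame 2.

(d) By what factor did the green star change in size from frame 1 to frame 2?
0.8×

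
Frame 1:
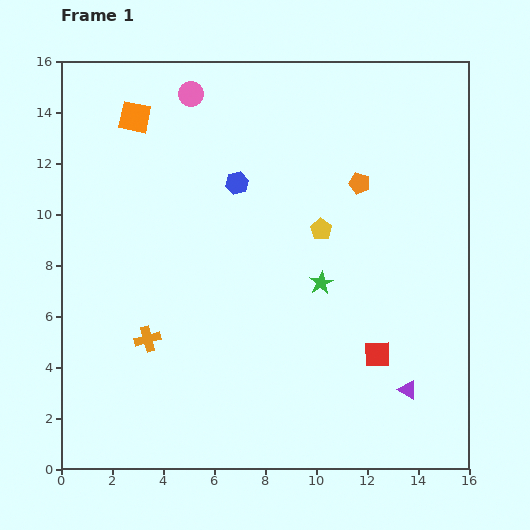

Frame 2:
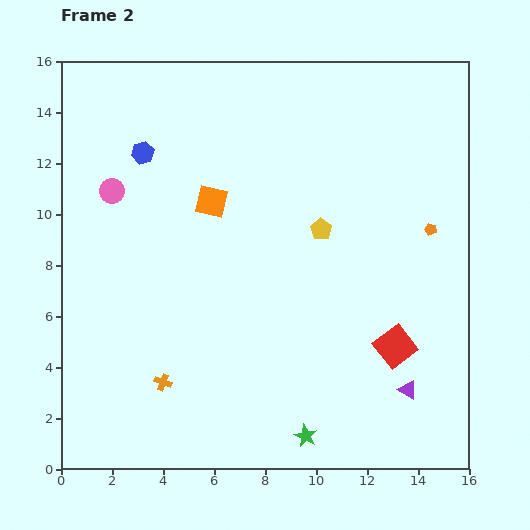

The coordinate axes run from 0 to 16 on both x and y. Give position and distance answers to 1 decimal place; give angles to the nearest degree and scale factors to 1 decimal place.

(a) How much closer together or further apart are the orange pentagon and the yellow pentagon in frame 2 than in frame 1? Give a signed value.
+2.0

Distance in frame 1: 2.3. Distance in frame 2: 4.3.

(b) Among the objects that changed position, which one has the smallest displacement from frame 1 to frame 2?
the red square

(moved 0.8)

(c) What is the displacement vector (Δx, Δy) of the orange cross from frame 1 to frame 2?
(0.6, -1.7)

The orange cross was at (3.4, 5.1) in frame 1 and (4.0, 3.4) in frame 2.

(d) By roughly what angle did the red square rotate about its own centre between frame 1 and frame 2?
36° counter-clockwise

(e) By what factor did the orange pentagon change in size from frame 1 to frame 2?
0.6×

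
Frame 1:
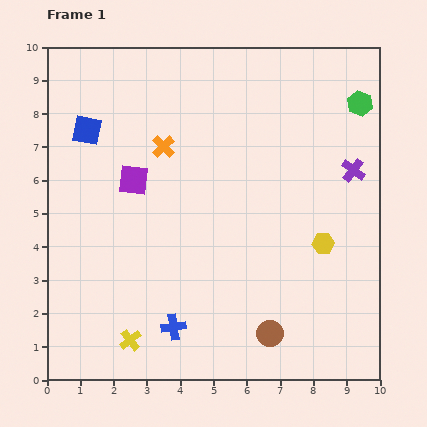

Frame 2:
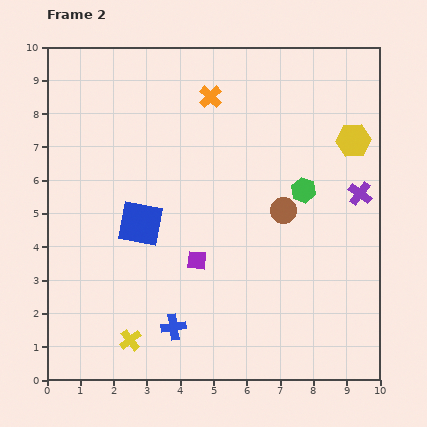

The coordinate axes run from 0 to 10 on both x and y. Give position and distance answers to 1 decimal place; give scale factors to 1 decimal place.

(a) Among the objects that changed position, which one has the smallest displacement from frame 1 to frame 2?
the purple cross

(moved 0.7)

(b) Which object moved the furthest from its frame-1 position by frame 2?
the brown circle

(moved 3.7; next 3.2)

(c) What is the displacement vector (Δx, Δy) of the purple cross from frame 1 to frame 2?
(0.2, -0.7)

The purple cross was at (9.2, 6.3) in frame 1 and (9.4, 5.6) in frame 2.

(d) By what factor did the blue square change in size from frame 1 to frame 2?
1.5×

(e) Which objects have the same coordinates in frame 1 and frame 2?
the yellow cross, the blue cross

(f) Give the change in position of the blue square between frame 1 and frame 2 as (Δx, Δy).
(1.6, -2.8)

The blue square was at (1.2, 7.5) in frame 1 and (2.8, 4.7) in frame 2.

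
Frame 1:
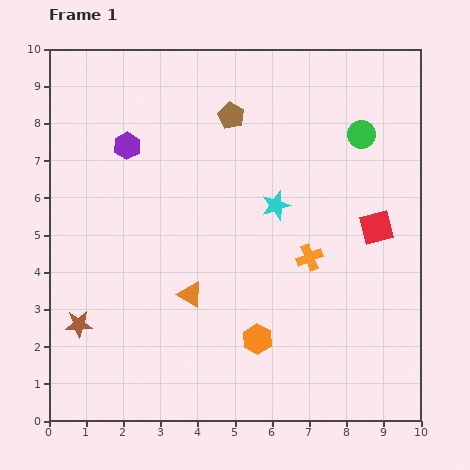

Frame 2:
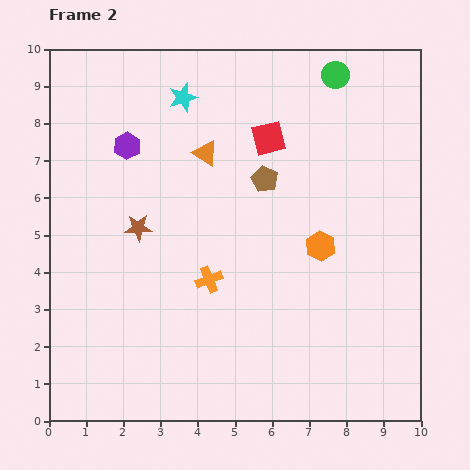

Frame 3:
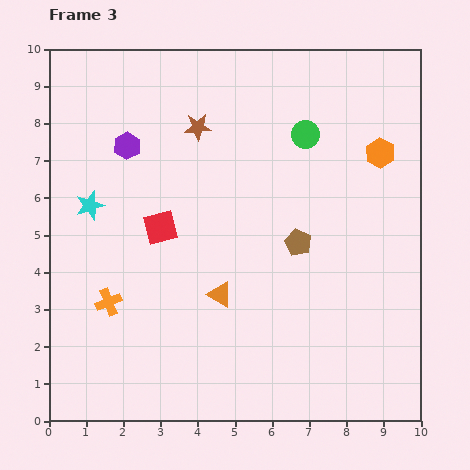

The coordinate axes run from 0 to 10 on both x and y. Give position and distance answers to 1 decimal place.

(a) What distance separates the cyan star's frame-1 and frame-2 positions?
3.8

The cyan star moved from (6.1, 5.8) to (3.6, 8.7), a distance of √(2.5² + 2.9²) ≈ 3.8.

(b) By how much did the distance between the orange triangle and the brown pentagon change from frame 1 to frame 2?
-3.2

Distance in frame 1: 4.9. Distance in frame 2: 1.7.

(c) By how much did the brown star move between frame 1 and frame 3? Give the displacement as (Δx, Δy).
(3.2, 5.3)

The brown star was at (0.8, 2.6) in frame 1 and (4.0, 7.9) in frame 3.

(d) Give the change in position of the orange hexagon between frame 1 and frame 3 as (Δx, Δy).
(3.3, 5.0)

The orange hexagon was at (5.6, 2.2) in frame 1 and (8.9, 7.2) in frame 3.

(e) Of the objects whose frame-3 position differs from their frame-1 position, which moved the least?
the orange triangle

(moved 0.8)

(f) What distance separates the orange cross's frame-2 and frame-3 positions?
2.8

The orange cross moved from (4.3, 3.8) to (1.6, 3.2), a distance of √(2.7² + 0.6²) ≈ 2.8.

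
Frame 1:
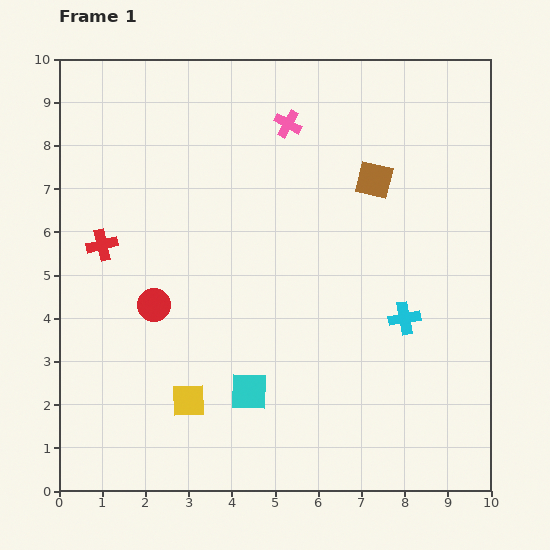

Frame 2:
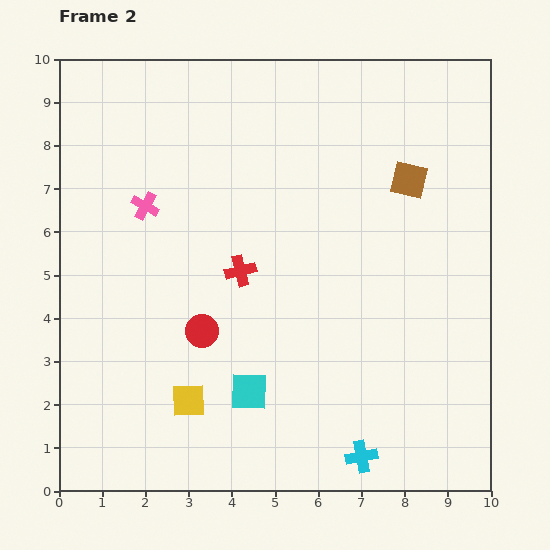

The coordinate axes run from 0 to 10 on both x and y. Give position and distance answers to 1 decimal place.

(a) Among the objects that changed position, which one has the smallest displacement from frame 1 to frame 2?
the brown square

(moved 0.8)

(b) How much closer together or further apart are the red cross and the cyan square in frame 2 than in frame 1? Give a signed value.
-2.0

Distance in frame 1: 4.8. Distance in frame 2: 2.8.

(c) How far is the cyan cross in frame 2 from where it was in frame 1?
3.4

The cyan cross moved from (8.0, 4.0) to (7.0, 0.8), a distance of √(1.0² + 3.2²) ≈ 3.4.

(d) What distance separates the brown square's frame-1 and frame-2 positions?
0.8

The brown square moved from (7.3, 7.2) to (8.1, 7.2), a distance of √(0.8² + 0.0²) ≈ 0.8.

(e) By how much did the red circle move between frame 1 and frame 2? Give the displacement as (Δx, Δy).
(1.1, -0.6)

The red circle was at (2.2, 4.3) in frame 1 and (3.3, 3.7) in frame 2.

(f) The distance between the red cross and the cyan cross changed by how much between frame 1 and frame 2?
-2.1

Distance in frame 1: 7.2. Distance in frame 2: 5.1.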